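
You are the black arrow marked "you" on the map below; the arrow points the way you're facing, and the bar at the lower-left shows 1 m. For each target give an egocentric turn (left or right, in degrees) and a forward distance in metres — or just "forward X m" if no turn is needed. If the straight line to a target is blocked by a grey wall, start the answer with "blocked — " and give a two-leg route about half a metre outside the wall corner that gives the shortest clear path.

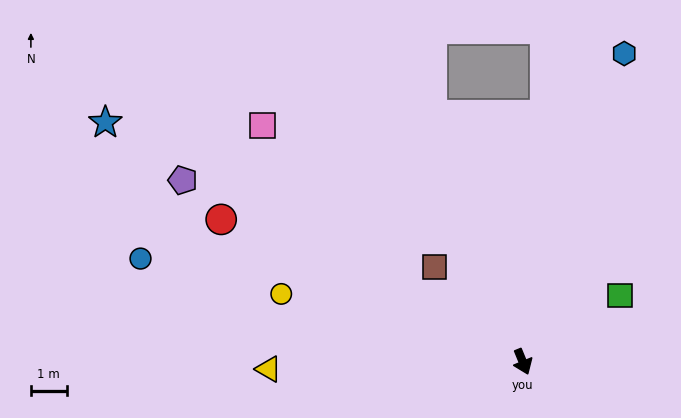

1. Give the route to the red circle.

turn right 138°, forward 9.3 m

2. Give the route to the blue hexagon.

turn left 139°, forward 9.1 m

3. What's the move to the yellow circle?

turn right 128°, forward 7.0 m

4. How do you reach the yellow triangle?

turn right 111°, forward 7.1 m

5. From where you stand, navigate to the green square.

turn left 102°, forward 3.3 m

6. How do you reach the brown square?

turn right 159°, forward 3.6 m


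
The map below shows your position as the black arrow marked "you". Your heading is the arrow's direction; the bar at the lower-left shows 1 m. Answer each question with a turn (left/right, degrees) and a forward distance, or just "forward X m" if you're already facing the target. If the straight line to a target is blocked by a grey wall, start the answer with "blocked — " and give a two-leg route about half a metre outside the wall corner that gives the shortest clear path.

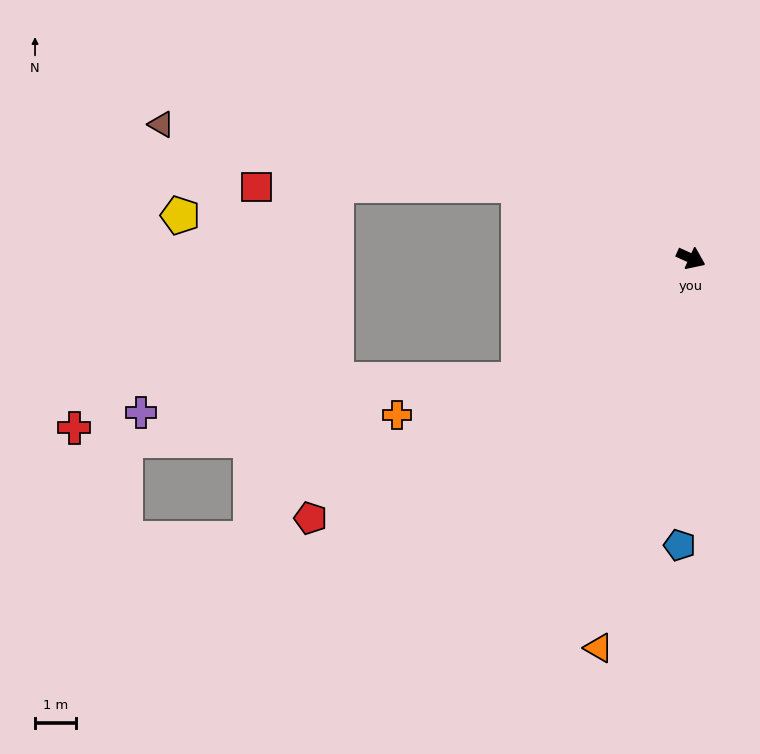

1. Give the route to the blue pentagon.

turn right 68°, forward 7.0 m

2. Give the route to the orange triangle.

turn right 79°, forward 9.7 m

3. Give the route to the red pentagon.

turn right 121°, forward 11.2 m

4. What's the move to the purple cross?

blocked — turn right 121°, forward 5.1 m, then turn right 30°, forward 9.2 m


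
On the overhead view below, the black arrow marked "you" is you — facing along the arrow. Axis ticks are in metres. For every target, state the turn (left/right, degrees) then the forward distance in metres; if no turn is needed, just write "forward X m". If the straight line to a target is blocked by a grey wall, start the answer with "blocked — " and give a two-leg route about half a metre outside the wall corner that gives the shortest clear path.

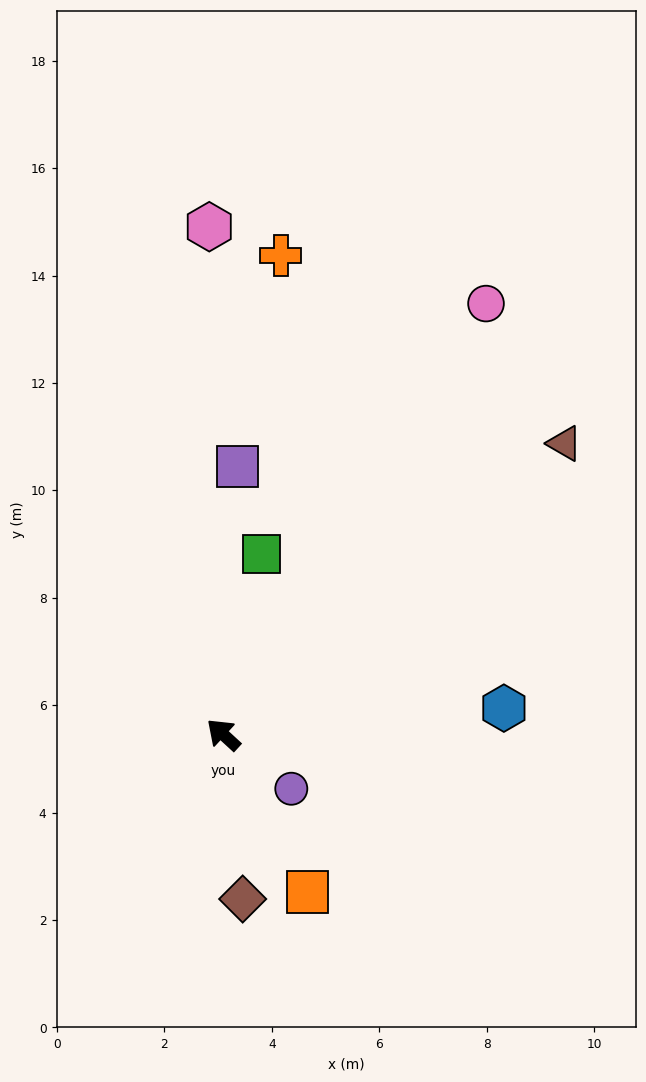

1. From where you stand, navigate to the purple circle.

turn right 176°, forward 1.6 m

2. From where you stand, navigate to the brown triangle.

turn right 97°, forward 8.4 m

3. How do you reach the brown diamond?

turn left 139°, forward 3.1 m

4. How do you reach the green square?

turn right 59°, forward 3.4 m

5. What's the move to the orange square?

turn left 161°, forward 3.3 m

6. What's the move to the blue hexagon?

turn right 132°, forward 5.2 m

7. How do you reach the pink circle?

turn right 79°, forward 9.4 m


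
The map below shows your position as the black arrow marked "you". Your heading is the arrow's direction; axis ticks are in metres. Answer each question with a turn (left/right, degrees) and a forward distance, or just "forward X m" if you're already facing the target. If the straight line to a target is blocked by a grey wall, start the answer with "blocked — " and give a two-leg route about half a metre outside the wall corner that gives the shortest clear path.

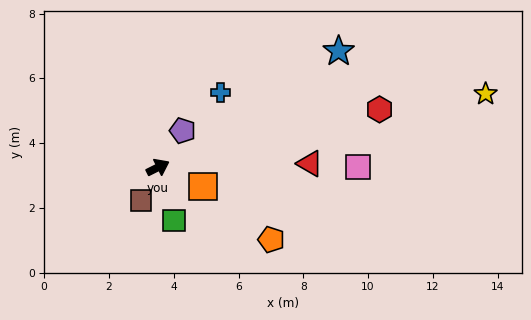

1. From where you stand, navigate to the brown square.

turn right 144°, forward 1.2 m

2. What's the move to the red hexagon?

turn right 12°, forward 7.1 m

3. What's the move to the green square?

turn right 100°, forward 1.7 m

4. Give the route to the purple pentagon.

turn left 30°, forward 1.4 m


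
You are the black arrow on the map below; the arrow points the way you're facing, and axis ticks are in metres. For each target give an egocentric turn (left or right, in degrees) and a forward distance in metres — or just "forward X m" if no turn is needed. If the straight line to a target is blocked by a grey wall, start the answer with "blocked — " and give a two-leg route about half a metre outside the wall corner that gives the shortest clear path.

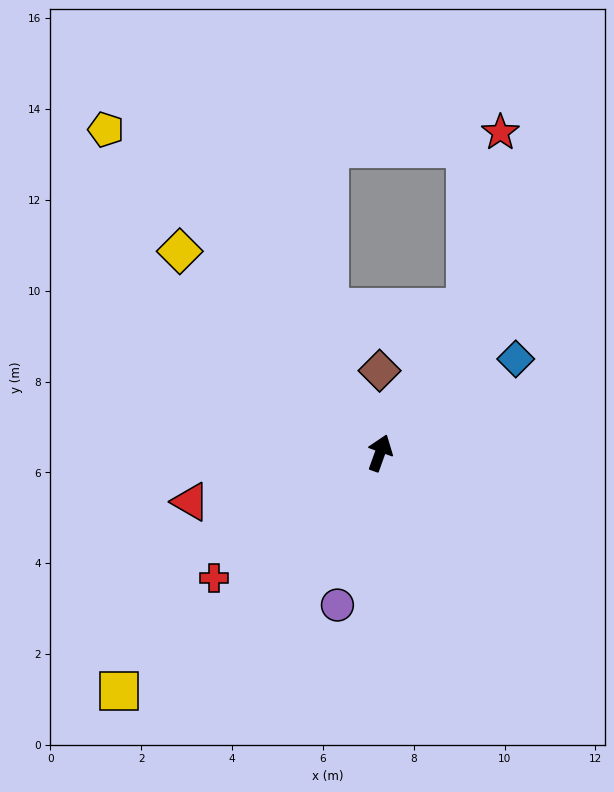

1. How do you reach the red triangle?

turn left 124°, forward 4.3 m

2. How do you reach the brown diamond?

turn left 20°, forward 1.8 m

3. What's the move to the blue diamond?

turn right 36°, forward 3.6 m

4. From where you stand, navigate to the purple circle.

turn right 176°, forward 3.5 m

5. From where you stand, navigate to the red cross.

turn left 147°, forward 4.6 m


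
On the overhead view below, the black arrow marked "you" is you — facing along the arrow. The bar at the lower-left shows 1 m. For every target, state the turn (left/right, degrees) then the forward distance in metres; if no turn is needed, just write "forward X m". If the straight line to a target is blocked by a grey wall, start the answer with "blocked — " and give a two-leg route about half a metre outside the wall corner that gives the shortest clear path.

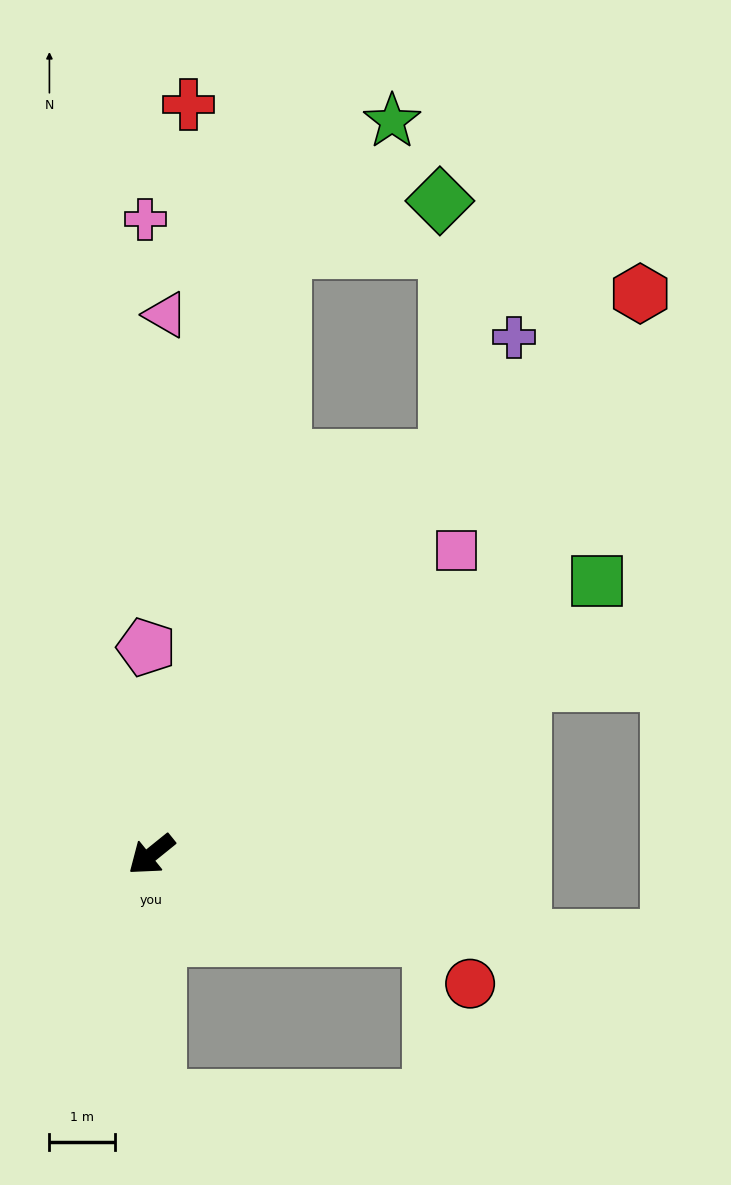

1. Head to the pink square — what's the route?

turn right 174°, forward 6.6 m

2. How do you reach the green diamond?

blocked — turn right 141°, forward 9.4 m, then turn right 61°, forward 2.5 m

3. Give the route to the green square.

turn left 173°, forward 8.0 m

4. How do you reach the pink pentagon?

turn right 128°, forward 3.2 m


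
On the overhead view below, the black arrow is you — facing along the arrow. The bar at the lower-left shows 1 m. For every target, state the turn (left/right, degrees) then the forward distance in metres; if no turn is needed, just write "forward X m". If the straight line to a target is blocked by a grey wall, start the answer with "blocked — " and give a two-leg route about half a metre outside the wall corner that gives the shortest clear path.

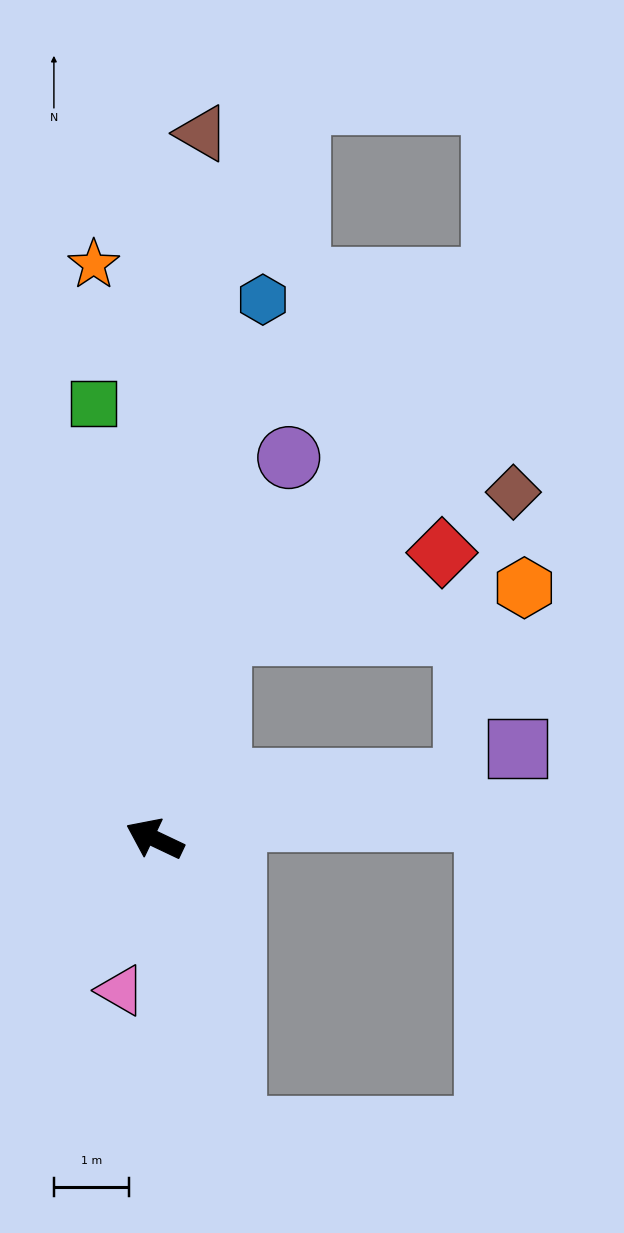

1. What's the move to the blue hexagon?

turn right 76°, forward 7.3 m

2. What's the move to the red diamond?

blocked — turn right 82°, forward 2.9 m, then turn right 53°, forward 3.2 m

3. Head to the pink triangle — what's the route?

turn left 103°, forward 2.1 m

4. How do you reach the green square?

turn right 57°, forward 5.9 m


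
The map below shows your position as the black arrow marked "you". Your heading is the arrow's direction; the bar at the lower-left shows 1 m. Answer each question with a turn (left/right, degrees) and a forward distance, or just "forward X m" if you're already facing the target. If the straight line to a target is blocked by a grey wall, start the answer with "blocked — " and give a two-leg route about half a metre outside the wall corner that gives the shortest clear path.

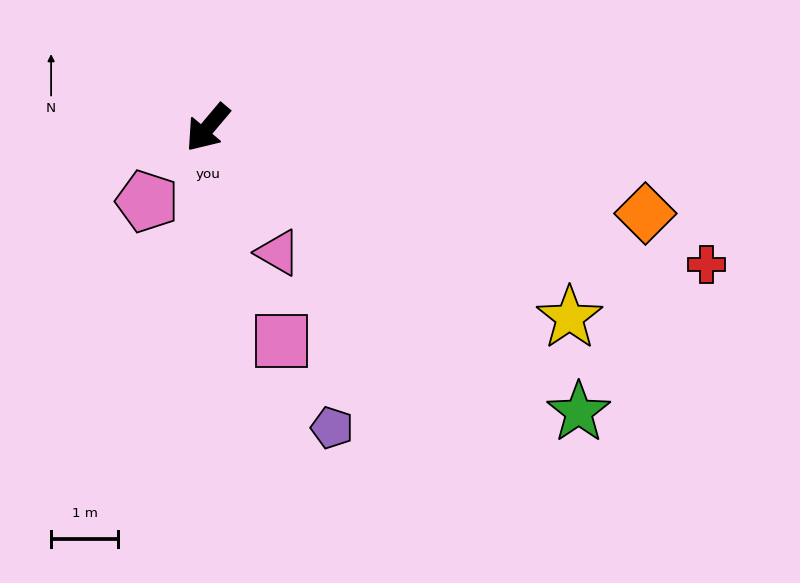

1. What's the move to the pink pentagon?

forward 1.4 m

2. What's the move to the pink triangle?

turn left 70°, forward 2.1 m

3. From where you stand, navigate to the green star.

turn left 93°, forward 7.0 m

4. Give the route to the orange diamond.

turn left 119°, forward 6.6 m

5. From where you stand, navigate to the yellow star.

turn left 102°, forward 6.1 m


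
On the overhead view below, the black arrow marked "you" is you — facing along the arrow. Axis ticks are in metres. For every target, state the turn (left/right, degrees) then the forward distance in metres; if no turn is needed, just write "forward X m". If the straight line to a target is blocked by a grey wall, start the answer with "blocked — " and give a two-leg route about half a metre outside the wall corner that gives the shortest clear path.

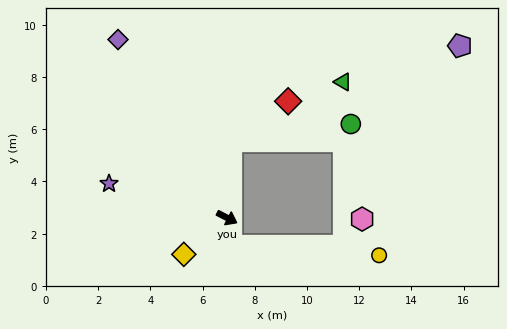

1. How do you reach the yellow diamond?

turn right 112°, forward 2.2 m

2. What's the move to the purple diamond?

turn left 149°, forward 8.0 m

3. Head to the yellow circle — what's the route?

blocked — turn right 53°, forward 1.1 m, then turn left 76°, forward 5.7 m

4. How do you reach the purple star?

turn right 169°, forward 4.7 m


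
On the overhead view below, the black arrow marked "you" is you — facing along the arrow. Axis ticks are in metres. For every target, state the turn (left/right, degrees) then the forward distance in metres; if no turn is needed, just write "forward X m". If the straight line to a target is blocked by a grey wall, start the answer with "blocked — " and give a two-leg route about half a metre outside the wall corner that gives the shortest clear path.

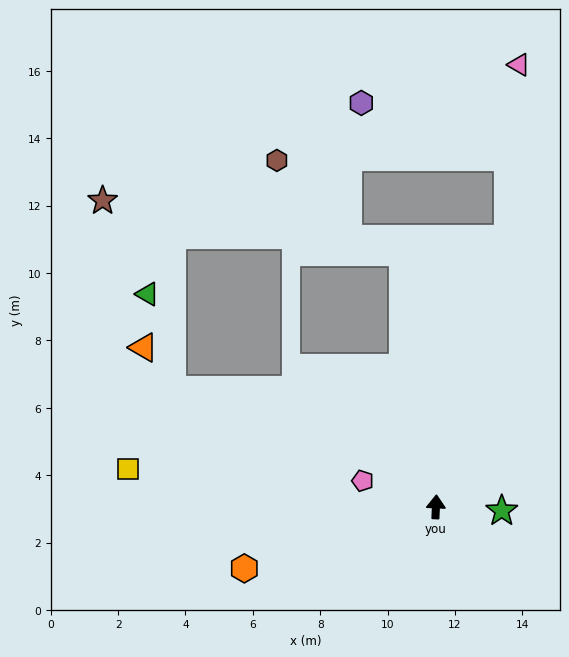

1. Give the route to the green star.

turn right 91°, forward 2.0 m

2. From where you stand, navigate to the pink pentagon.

turn left 73°, forward 2.3 m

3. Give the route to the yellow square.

turn left 86°, forward 9.2 m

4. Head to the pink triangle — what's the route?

blocked — turn right 13°, forward 8.2 m, then turn left 12°, forward 5.2 m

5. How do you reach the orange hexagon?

turn left 110°, forward 6.0 m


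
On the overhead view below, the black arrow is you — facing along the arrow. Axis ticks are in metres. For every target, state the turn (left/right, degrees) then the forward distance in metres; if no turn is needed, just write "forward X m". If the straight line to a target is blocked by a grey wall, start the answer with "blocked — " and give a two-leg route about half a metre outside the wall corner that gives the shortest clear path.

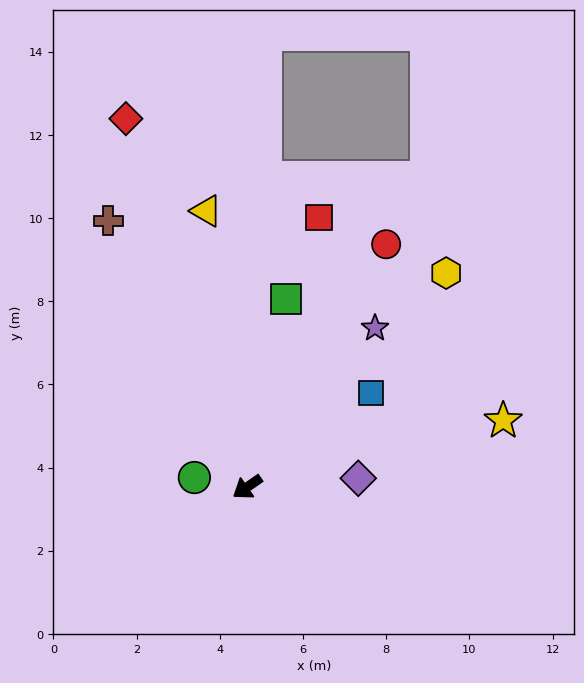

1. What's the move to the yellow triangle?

turn right 116°, forward 6.7 m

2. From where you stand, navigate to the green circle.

turn right 45°, forward 1.3 m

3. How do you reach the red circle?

turn right 154°, forward 6.7 m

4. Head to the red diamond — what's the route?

turn right 106°, forward 9.3 m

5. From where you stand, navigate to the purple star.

turn right 163°, forward 4.9 m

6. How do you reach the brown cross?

turn right 97°, forward 7.2 m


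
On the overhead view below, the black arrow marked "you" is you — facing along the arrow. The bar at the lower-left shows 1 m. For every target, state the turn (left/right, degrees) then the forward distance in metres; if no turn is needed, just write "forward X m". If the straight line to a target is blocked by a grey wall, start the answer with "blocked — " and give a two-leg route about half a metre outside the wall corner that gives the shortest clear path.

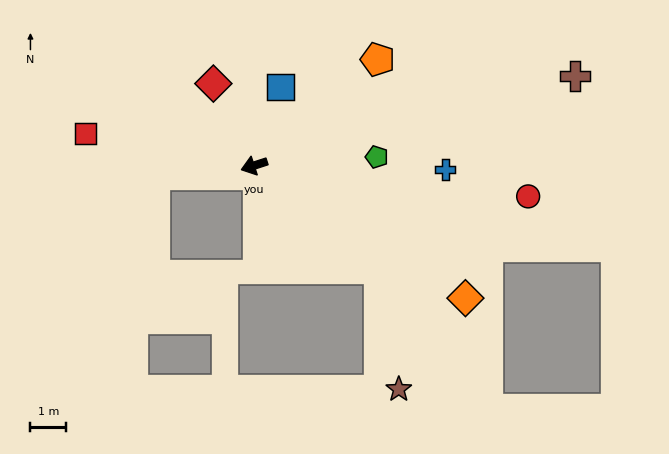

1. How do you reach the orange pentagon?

turn right 157°, forward 4.5 m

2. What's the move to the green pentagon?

turn left 166°, forward 3.4 m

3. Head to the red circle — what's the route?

turn left 156°, forward 7.7 m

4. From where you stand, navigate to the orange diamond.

turn left 130°, forward 7.0 m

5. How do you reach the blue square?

turn right 126°, forward 2.3 m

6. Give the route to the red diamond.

turn right 82°, forward 2.6 m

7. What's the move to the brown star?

blocked — turn left 123°, forward 4.5 m, then turn right 42°, forward 3.4 m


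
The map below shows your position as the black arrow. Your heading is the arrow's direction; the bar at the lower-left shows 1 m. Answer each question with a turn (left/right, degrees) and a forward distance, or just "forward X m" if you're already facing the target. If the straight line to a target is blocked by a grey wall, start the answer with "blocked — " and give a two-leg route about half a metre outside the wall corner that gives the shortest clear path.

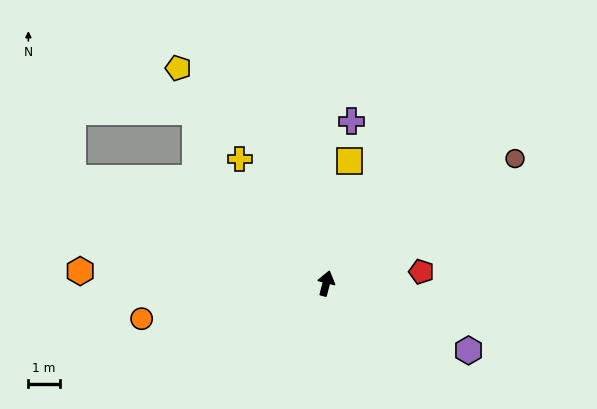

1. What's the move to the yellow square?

turn left 4°, forward 4.0 m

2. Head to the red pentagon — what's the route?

turn right 69°, forward 3.1 m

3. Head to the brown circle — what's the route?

turn right 42°, forward 7.3 m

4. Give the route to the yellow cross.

turn left 49°, forward 4.9 m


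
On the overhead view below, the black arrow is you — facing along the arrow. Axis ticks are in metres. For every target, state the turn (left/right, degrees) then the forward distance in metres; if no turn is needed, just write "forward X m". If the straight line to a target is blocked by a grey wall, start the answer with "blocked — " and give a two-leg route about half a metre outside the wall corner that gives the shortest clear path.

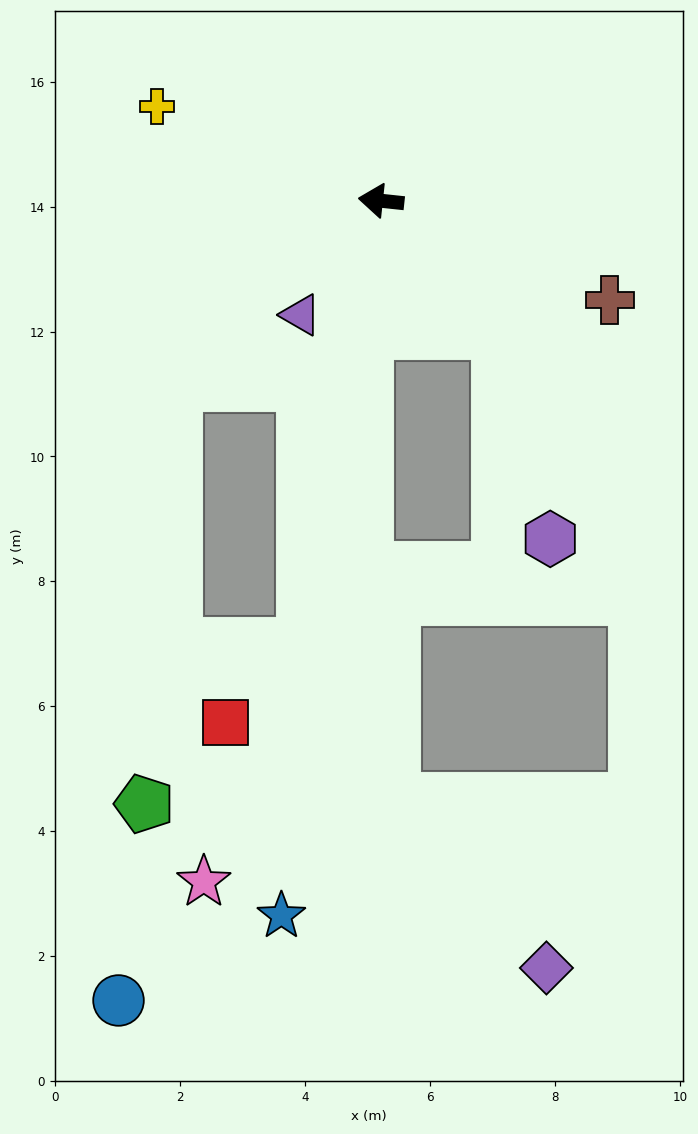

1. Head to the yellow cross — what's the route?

turn right 17°, forward 3.9 m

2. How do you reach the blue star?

turn left 88°, forward 11.6 m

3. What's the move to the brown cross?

turn left 163°, forward 4.0 m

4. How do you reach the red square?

blocked — turn left 86°, forward 7.2 m, then turn right 34°, forward 1.8 m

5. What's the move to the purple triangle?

turn left 61°, forward 2.2 m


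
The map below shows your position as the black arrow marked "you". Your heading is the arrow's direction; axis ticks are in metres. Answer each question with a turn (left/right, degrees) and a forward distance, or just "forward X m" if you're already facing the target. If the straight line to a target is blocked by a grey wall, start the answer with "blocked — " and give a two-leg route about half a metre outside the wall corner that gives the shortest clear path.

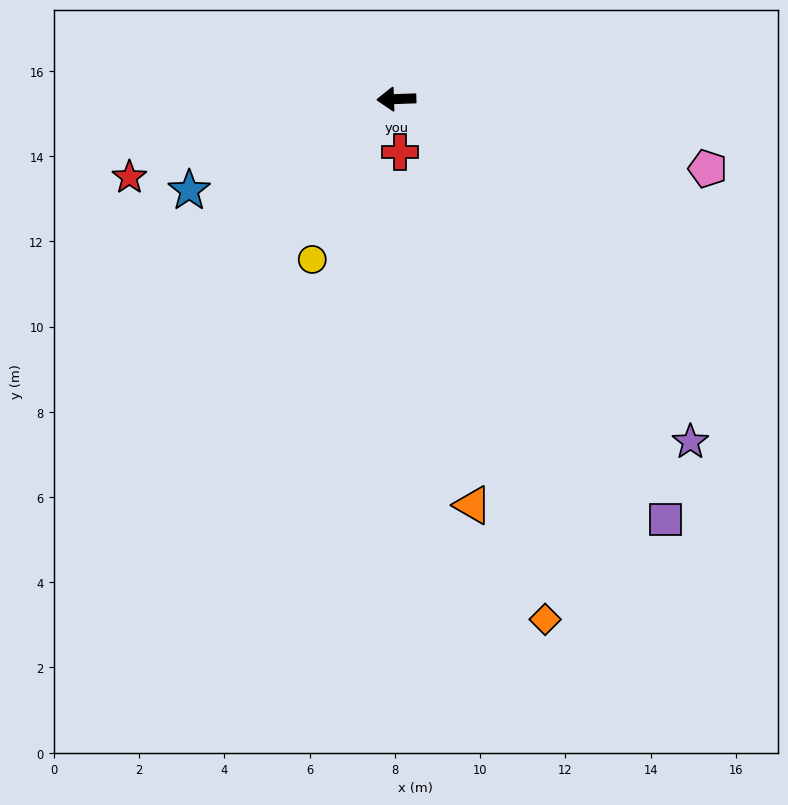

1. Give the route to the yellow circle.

turn left 60°, forward 4.2 m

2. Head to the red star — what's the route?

turn left 14°, forward 6.5 m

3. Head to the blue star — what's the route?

turn left 22°, forward 5.3 m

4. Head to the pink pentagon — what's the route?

turn left 165°, forward 7.5 m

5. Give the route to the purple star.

turn left 129°, forward 10.6 m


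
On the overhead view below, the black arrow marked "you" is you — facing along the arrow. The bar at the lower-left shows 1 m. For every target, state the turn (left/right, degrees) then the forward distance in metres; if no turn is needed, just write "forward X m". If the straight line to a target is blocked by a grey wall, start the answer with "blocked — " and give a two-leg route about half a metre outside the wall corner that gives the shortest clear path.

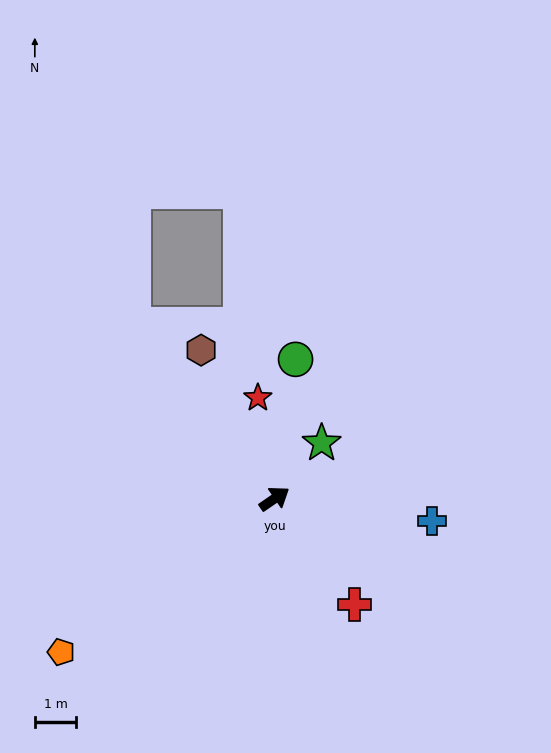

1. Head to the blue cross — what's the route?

turn right 43°, forward 3.8 m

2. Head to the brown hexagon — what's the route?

turn left 82°, forward 4.0 m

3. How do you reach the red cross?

turn right 87°, forward 3.2 m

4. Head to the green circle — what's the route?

turn left 47°, forward 3.4 m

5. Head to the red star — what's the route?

turn left 65°, forward 2.5 m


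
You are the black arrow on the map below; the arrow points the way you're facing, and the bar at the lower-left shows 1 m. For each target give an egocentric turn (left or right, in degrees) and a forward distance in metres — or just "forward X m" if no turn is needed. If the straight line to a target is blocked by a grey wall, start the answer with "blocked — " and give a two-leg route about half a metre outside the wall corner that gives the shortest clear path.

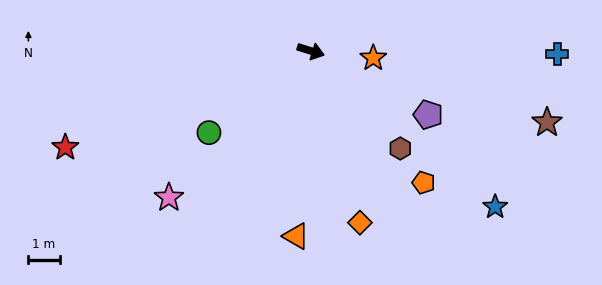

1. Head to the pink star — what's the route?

turn right 117°, forward 6.5 m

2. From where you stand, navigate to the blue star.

turn right 23°, forward 7.7 m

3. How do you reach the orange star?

turn left 11°, forward 2.0 m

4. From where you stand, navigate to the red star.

turn right 141°, forward 8.4 m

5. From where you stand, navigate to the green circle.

turn right 124°, forward 4.2 m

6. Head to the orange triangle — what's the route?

turn right 77°, forward 5.9 m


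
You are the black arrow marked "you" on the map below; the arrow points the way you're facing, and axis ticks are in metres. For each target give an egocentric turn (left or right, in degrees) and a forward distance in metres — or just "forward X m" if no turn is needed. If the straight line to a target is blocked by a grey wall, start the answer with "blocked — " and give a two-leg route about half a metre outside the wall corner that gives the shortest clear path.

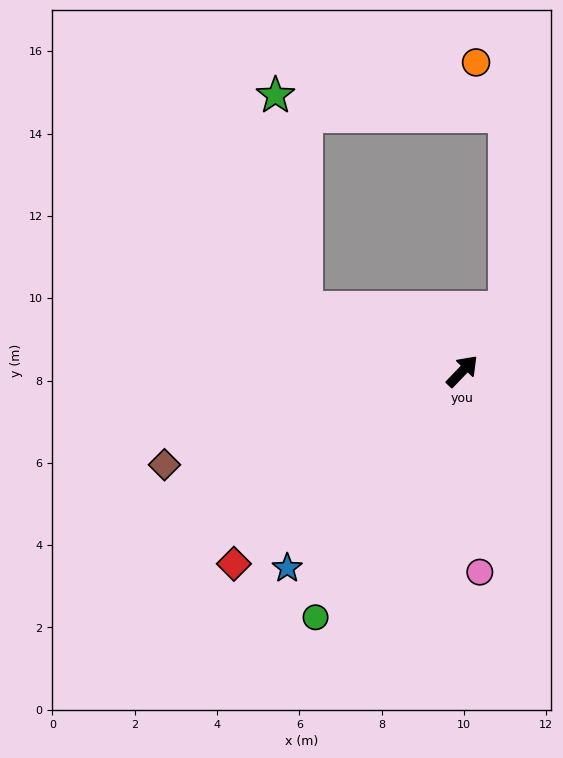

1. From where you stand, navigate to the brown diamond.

turn left 151°, forward 7.6 m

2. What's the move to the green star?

blocked — turn left 112°, forward 4.1 m, then turn right 60°, forward 5.2 m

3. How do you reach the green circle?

turn right 167°, forward 7.0 m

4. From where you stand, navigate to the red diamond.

turn left 174°, forward 7.3 m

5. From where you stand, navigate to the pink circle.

turn right 131°, forward 4.9 m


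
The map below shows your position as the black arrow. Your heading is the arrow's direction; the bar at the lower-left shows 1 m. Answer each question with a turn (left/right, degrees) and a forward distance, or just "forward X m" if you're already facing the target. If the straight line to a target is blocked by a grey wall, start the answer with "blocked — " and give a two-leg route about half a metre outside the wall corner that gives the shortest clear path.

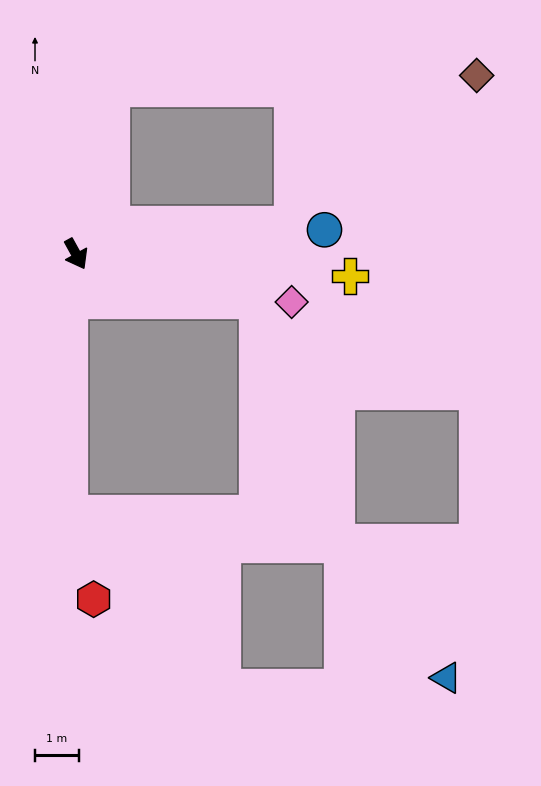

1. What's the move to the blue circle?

turn left 67°, forward 5.7 m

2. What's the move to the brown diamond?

blocked — turn left 69°, forward 5.0 m, then turn left 31°, forward 5.4 m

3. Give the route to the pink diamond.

turn left 49°, forward 5.1 m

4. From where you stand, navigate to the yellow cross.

turn left 56°, forward 6.3 m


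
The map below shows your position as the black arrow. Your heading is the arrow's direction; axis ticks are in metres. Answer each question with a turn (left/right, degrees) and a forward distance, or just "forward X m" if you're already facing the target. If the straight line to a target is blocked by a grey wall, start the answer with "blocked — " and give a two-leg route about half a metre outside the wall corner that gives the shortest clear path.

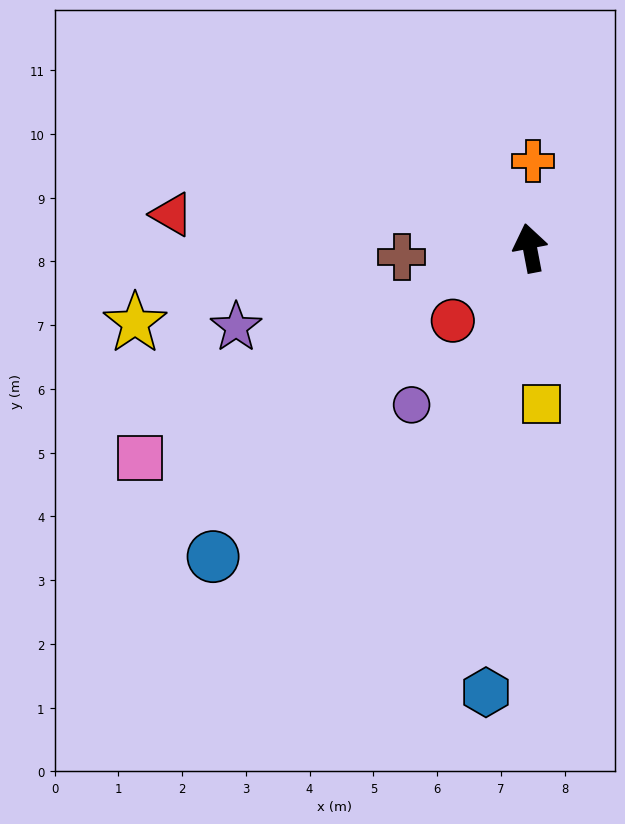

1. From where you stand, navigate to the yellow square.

turn left 173°, forward 2.5 m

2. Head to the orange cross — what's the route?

turn right 13°, forward 1.4 m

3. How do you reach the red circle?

turn left 122°, forward 1.7 m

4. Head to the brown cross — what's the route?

turn left 83°, forward 2.0 m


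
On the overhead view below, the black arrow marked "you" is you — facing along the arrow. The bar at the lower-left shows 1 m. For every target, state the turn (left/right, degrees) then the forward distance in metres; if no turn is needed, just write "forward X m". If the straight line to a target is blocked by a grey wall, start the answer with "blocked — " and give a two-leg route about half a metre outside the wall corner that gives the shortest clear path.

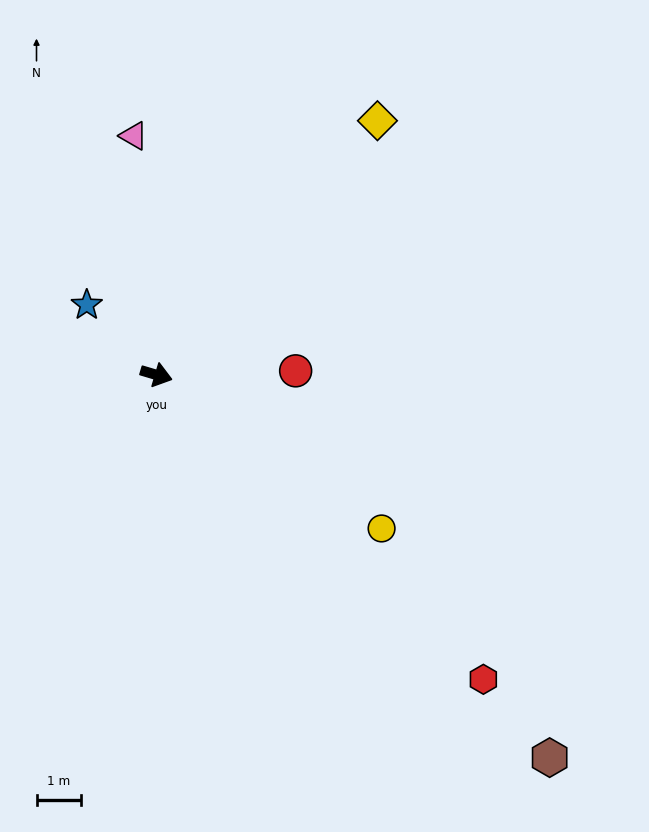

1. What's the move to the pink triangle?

turn left 112°, forward 5.4 m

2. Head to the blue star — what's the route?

turn left 151°, forward 2.2 m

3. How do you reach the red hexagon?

turn right 26°, forward 10.0 m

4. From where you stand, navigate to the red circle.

turn left 18°, forward 3.1 m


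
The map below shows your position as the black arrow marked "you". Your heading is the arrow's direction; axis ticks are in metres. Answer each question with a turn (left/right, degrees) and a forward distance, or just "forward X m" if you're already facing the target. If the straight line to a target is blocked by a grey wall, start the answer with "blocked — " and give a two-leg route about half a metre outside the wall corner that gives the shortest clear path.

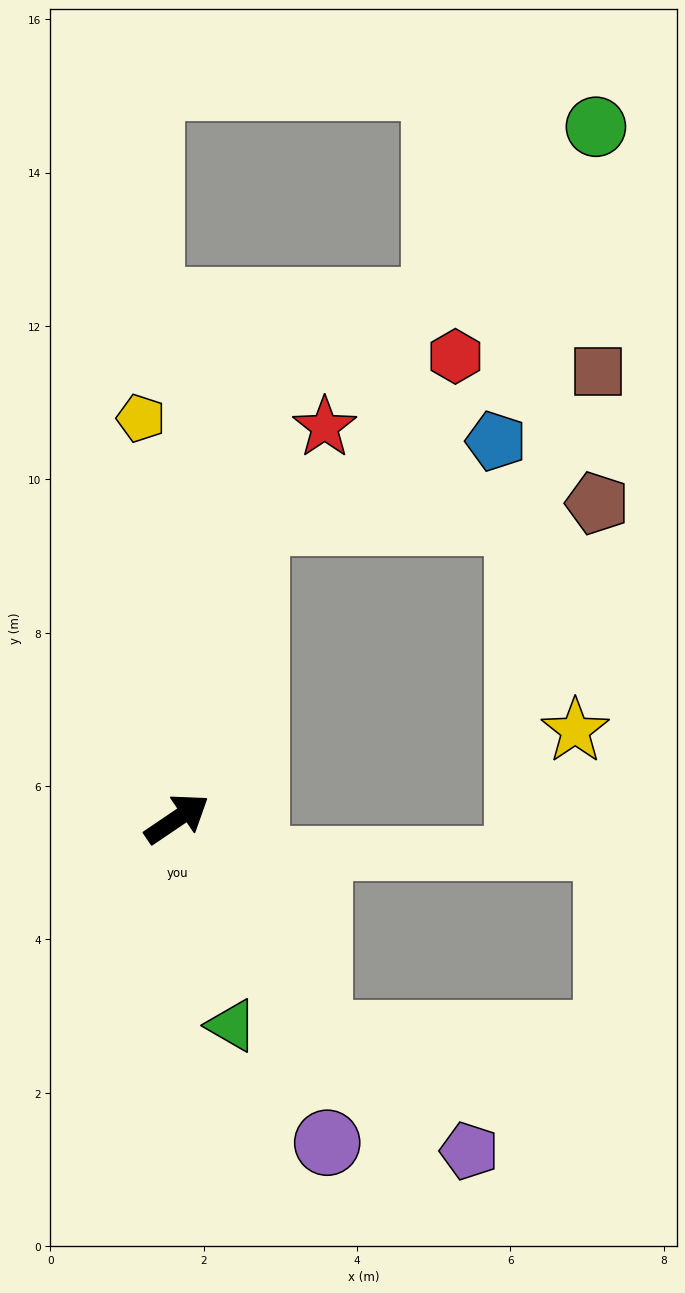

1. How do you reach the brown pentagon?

blocked — turn left 41°, forward 4.0 m, then turn right 72°, forward 4.4 m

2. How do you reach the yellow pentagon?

turn left 61°, forward 5.2 m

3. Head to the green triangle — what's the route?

turn right 109°, forward 2.8 m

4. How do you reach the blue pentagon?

blocked — turn left 41°, forward 4.0 m, then turn right 56°, forward 3.3 m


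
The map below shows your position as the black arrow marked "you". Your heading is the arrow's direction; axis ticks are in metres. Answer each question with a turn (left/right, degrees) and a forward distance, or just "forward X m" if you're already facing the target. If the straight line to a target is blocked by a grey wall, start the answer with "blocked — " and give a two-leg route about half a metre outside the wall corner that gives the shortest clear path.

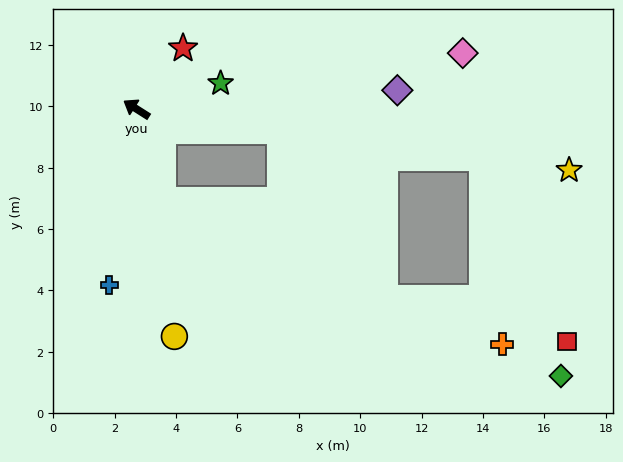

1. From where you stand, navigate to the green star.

turn right 131°, forward 2.9 m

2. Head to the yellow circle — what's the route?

turn left 132°, forward 7.5 m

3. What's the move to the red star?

turn right 95°, forward 2.5 m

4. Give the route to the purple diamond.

turn right 144°, forward 8.5 m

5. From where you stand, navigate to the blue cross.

turn left 114°, forward 5.8 m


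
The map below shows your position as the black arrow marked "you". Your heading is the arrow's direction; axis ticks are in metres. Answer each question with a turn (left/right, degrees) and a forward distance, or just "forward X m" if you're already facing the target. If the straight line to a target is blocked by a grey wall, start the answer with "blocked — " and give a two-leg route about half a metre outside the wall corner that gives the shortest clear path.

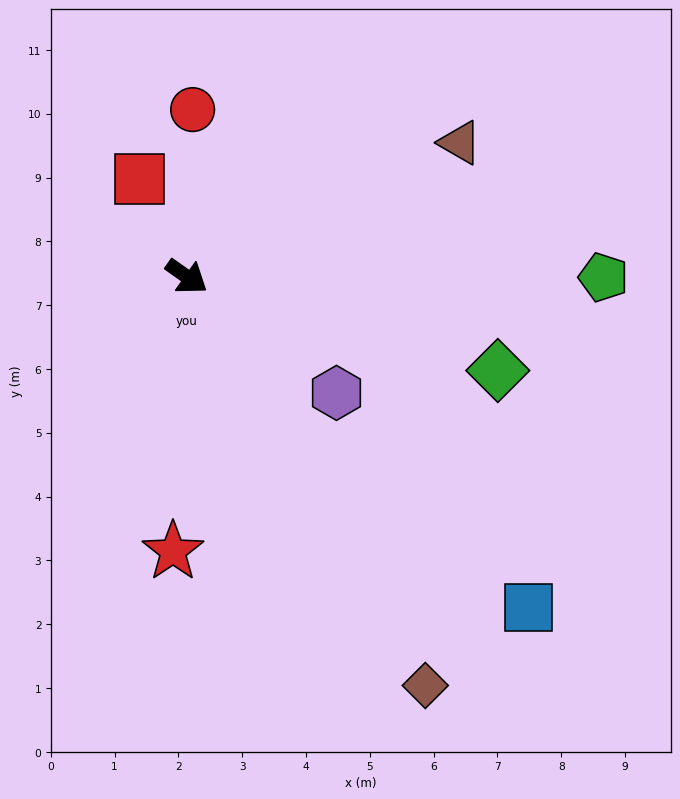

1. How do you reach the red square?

turn left 151°, forward 1.7 m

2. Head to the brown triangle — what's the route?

turn left 61°, forward 4.8 m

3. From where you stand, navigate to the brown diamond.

turn right 24°, forward 7.4 m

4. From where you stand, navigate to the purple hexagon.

turn right 3°, forward 3.0 m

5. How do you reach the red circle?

turn left 123°, forward 2.6 m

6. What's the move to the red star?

turn right 58°, forward 4.3 m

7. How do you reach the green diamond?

turn left 18°, forward 5.1 m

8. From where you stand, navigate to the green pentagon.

turn left 35°, forward 6.5 m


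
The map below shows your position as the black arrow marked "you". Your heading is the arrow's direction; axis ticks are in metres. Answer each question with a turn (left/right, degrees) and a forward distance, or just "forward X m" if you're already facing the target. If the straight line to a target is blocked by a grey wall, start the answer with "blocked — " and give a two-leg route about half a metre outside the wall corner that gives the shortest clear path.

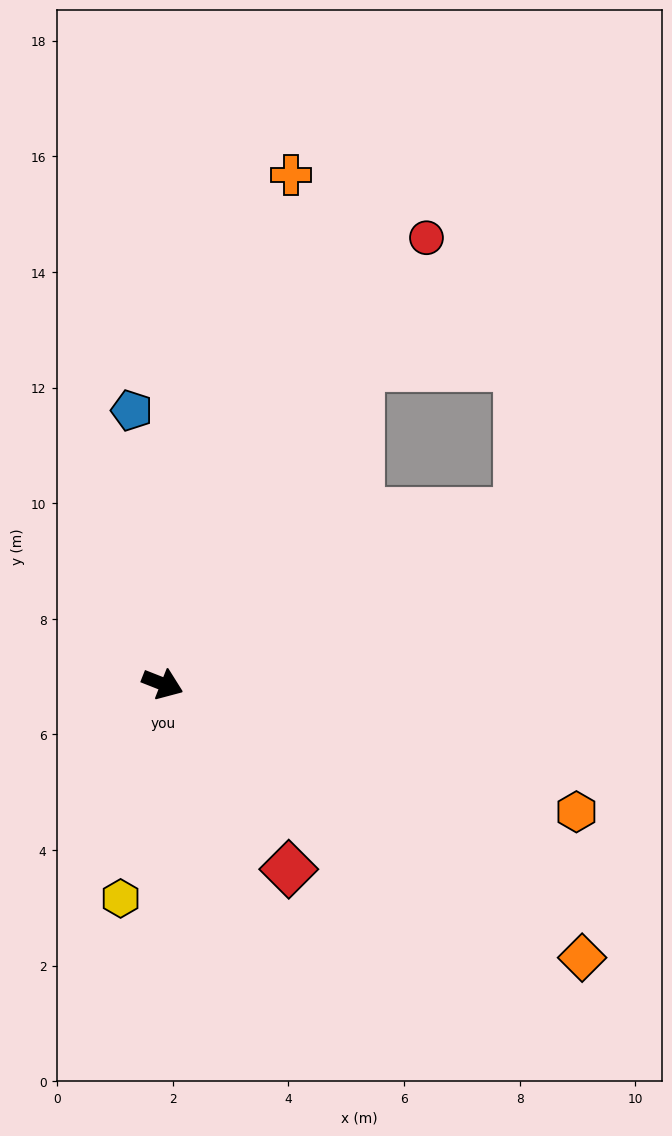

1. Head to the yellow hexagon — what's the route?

turn right 80°, forward 3.8 m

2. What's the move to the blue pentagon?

turn left 118°, forward 4.8 m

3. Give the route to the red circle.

turn left 81°, forward 9.0 m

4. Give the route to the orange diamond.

turn right 12°, forward 8.7 m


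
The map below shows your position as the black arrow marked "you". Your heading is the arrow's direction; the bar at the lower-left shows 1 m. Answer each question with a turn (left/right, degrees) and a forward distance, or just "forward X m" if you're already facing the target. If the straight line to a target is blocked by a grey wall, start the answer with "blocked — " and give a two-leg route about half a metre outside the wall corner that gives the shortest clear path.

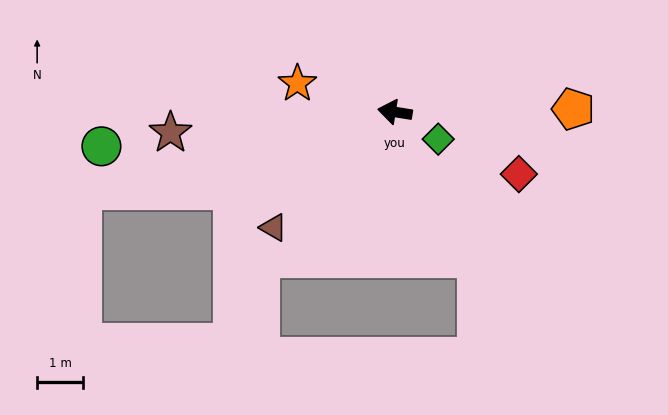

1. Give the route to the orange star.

turn right 7°, forward 2.2 m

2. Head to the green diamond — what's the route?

turn left 157°, forward 1.1 m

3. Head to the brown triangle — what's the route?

turn left 53°, forward 3.6 m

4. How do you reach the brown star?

turn left 14°, forward 4.9 m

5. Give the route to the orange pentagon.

turn right 170°, forward 3.9 m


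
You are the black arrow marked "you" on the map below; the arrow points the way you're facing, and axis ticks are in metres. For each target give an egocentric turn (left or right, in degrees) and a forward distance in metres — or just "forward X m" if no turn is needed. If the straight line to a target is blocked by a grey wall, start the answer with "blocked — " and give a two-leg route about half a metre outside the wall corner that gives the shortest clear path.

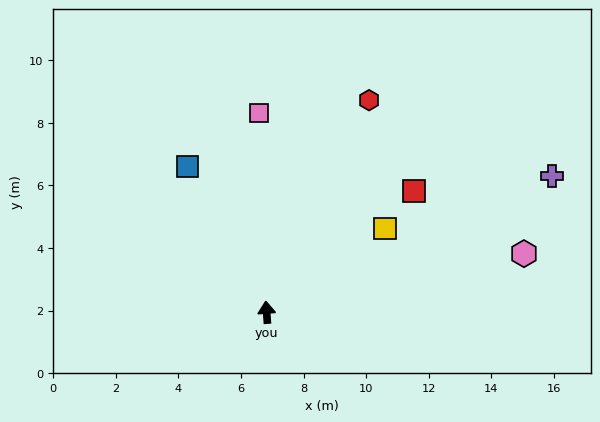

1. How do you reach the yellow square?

turn right 59°, forward 4.6 m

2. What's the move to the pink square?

turn right 2°, forward 6.4 m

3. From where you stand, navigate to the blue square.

turn left 24°, forward 5.3 m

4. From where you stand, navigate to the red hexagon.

turn right 30°, forward 7.5 m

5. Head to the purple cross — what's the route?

turn right 69°, forward 10.1 m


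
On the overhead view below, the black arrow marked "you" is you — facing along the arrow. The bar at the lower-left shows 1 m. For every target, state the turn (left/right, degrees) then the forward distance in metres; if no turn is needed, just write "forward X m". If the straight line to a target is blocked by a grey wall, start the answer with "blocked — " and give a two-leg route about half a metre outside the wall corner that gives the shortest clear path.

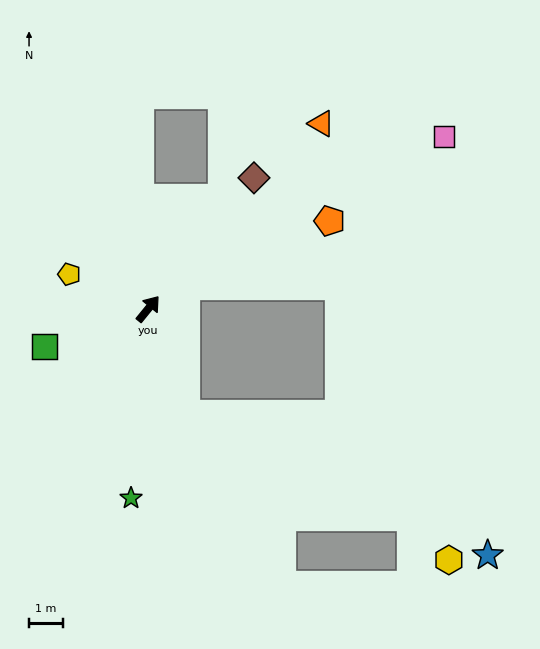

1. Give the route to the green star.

turn right 146°, forward 5.7 m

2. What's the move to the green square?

turn left 149°, forward 3.3 m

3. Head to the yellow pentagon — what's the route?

turn left 106°, forward 2.6 m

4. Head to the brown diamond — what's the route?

forward 5.0 m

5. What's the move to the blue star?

blocked — turn right 121°, forward 3.3 m, then turn left 45°, forward 9.9 m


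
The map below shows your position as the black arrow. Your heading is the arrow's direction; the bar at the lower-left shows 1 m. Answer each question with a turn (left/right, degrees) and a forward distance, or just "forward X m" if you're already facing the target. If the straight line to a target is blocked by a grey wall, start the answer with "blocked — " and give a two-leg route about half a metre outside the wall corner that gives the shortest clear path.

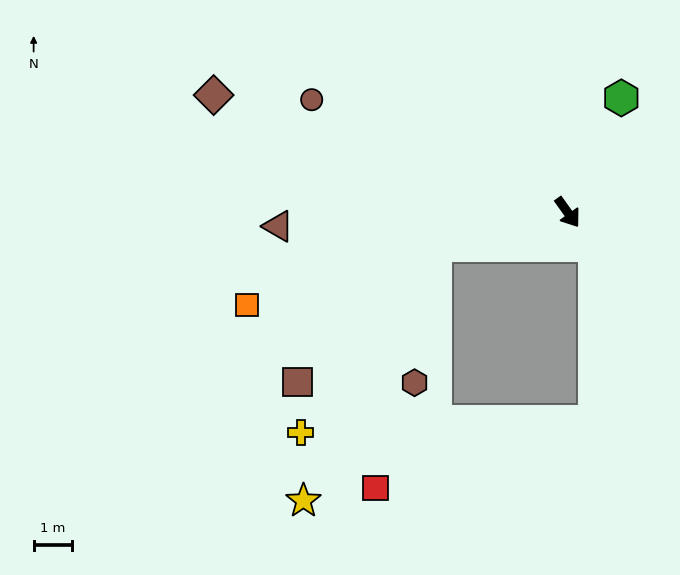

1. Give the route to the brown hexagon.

blocked — turn right 111°, forward 3.5 m, then turn left 67°, forward 3.6 m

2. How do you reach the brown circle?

turn right 149°, forward 7.3 m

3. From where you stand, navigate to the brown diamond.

turn right 144°, forward 9.7 m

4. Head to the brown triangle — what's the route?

turn right 123°, forward 7.5 m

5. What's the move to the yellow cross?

blocked — turn right 111°, forward 3.5 m, then turn left 40°, forward 6.0 m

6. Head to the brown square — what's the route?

blocked — turn right 111°, forward 3.5 m, then turn left 30°, forward 5.0 m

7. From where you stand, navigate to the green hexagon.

turn left 119°, forward 3.3 m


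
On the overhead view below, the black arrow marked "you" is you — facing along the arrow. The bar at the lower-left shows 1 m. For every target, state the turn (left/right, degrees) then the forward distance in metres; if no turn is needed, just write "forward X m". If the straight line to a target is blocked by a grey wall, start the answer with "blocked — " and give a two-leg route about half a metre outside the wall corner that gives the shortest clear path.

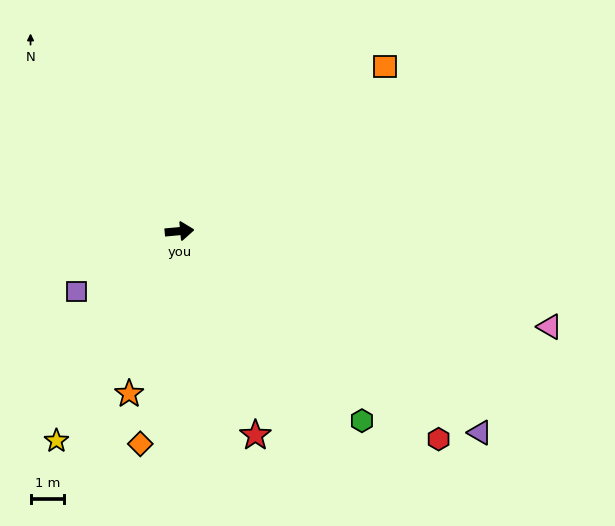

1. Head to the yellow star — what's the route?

turn right 126°, forward 7.3 m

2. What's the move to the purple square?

turn right 155°, forward 3.6 m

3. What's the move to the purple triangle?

turn right 39°, forward 10.8 m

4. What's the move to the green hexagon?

turn right 51°, forward 7.9 m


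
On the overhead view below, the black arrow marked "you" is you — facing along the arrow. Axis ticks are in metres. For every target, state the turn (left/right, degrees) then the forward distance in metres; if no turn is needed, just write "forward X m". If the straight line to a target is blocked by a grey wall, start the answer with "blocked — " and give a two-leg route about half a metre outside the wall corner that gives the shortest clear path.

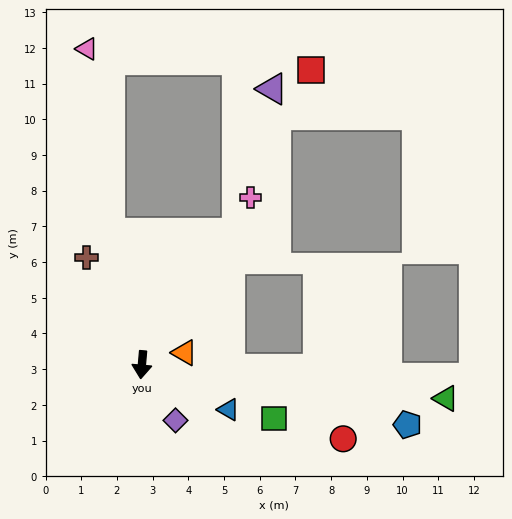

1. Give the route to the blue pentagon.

turn left 82°, forward 7.6 m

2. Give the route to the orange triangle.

turn left 111°, forward 1.2 m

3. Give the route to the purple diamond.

turn left 36°, forward 1.8 m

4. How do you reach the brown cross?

turn right 148°, forward 3.4 m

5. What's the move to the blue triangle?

turn left 68°, forward 2.7 m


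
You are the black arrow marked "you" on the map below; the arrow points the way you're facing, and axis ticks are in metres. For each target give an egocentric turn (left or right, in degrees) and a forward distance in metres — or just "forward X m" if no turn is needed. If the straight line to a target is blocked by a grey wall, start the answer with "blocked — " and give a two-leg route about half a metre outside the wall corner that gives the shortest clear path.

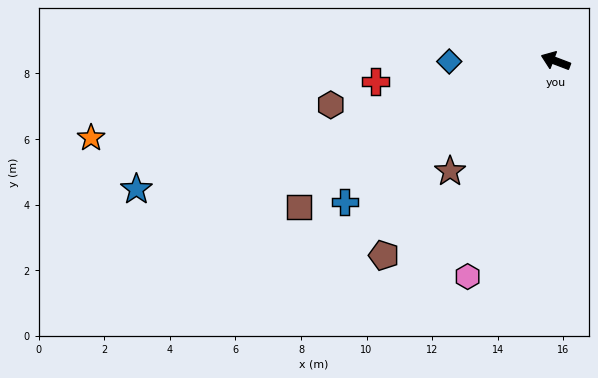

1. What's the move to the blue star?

turn left 38°, forward 13.4 m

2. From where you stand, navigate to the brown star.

turn left 67°, forward 4.7 m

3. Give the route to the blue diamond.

turn left 21°, forward 3.2 m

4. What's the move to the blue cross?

turn left 55°, forward 7.7 m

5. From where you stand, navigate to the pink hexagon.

turn left 89°, forward 7.1 m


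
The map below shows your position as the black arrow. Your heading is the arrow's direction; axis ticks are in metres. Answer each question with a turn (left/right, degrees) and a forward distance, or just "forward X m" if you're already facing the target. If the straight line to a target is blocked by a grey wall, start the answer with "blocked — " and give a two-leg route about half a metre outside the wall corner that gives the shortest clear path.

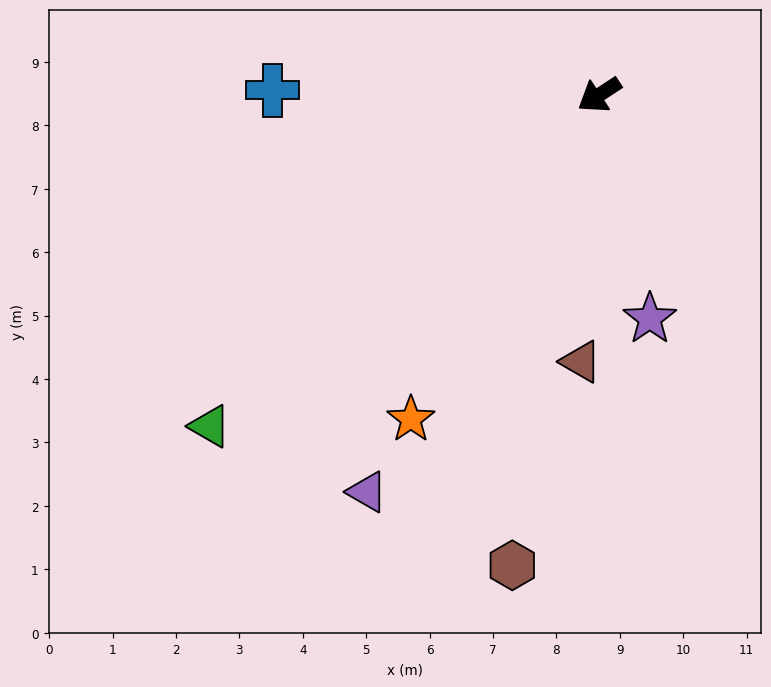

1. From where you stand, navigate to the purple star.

turn left 69°, forward 3.6 m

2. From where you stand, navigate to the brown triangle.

turn left 53°, forward 4.2 m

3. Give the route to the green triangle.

turn left 7°, forward 8.1 m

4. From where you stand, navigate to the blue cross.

turn right 34°, forward 5.2 m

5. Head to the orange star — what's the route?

turn left 27°, forward 5.9 m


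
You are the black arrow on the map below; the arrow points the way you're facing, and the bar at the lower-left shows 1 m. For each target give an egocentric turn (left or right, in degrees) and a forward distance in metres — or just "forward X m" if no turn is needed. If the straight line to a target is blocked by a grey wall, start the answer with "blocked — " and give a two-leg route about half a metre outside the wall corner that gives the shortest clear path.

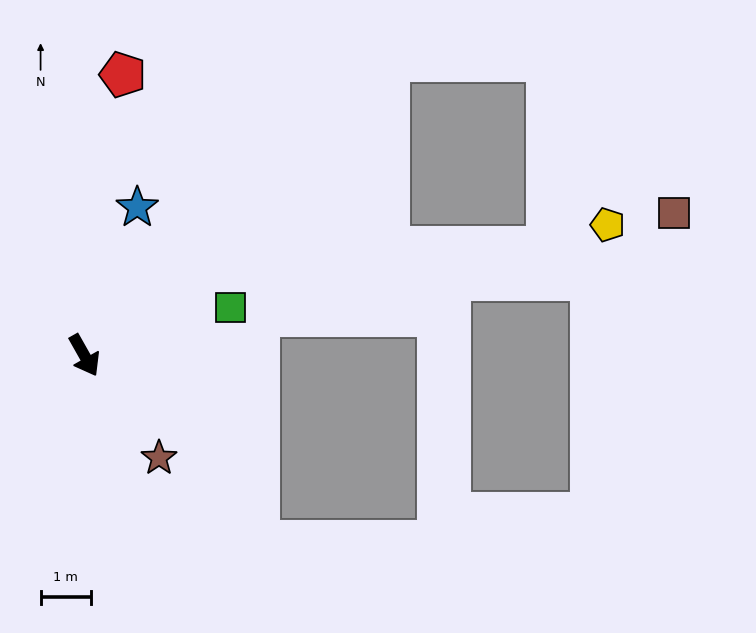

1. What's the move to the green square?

turn left 79°, forward 3.0 m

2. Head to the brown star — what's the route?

turn left 7°, forward 2.5 m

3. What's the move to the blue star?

turn left 131°, forward 3.1 m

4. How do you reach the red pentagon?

turn left 143°, forward 5.6 m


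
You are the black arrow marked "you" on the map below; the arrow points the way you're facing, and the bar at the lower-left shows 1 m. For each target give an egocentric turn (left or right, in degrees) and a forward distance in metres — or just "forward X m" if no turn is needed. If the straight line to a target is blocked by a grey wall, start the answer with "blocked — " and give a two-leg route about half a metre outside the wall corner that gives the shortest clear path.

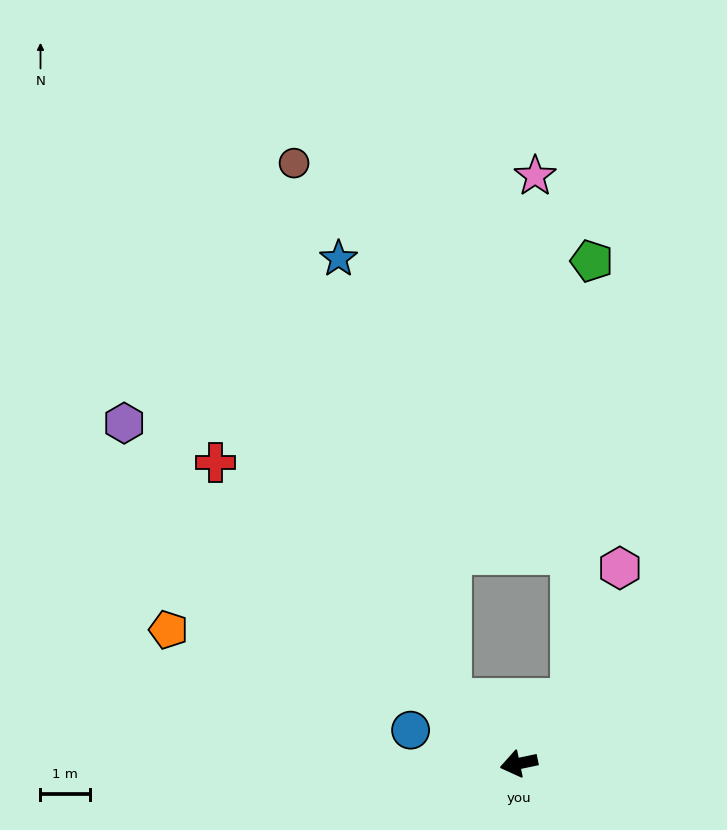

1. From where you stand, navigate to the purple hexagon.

turn right 53°, forward 10.5 m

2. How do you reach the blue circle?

turn right 29°, forward 2.3 m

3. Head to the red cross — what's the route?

turn right 57°, forward 8.6 m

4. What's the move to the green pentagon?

blocked — turn right 141°, forward 1.7 m, then turn left 37°, forward 8.8 m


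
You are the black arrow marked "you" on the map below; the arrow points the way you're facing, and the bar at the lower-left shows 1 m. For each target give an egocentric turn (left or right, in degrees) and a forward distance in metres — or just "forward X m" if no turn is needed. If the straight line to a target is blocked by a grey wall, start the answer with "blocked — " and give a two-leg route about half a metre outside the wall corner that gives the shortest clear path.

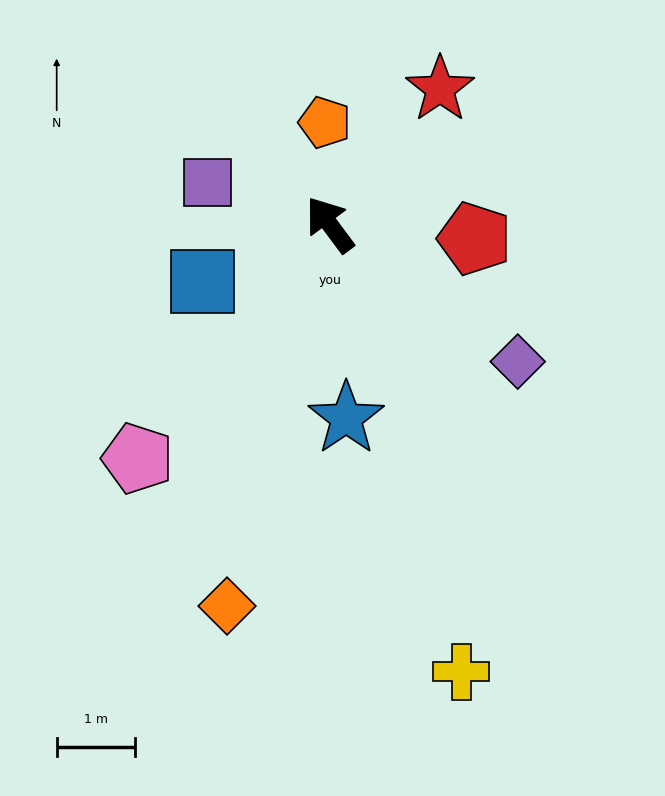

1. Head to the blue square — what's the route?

turn left 77°, forward 1.8 m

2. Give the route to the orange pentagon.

turn right 34°, forward 1.3 m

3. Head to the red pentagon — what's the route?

turn right 132°, forward 1.9 m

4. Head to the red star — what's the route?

turn right 76°, forward 2.2 m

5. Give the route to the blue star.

turn left 148°, forward 2.5 m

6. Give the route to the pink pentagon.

turn left 104°, forward 3.9 m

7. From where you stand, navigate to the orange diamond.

turn left 128°, forward 5.1 m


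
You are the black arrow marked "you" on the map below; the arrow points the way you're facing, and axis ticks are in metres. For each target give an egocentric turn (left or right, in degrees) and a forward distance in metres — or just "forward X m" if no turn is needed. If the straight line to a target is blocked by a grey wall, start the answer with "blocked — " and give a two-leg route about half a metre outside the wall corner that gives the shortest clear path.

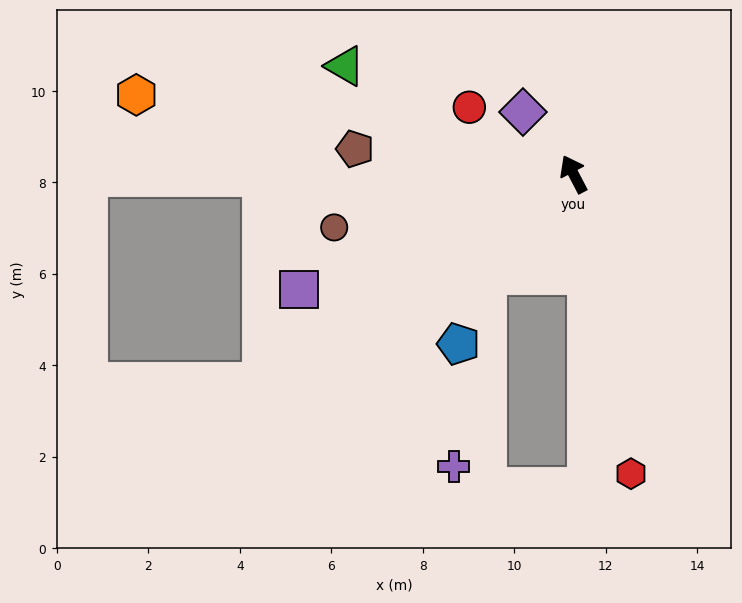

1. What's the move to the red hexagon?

turn left 163°, forward 6.7 m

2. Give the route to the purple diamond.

turn left 12°, forward 1.8 m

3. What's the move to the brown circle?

turn left 75°, forward 5.4 m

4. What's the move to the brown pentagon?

turn left 56°, forward 4.8 m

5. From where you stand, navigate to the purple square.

turn left 85°, forward 6.5 m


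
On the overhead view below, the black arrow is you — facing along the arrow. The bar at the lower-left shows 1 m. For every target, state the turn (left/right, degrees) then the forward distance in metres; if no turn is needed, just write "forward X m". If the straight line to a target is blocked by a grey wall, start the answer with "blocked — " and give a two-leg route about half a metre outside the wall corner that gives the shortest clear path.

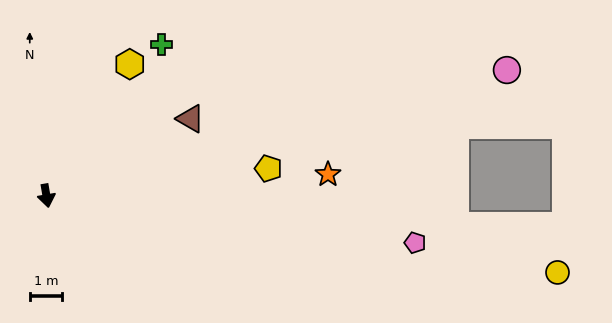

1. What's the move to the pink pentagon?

turn left 73°, forward 11.4 m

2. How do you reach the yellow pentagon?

turn left 87°, forward 6.9 m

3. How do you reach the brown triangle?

turn left 108°, forward 5.0 m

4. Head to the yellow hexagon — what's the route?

turn left 138°, forward 4.8 m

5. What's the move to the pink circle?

turn left 96°, forward 14.6 m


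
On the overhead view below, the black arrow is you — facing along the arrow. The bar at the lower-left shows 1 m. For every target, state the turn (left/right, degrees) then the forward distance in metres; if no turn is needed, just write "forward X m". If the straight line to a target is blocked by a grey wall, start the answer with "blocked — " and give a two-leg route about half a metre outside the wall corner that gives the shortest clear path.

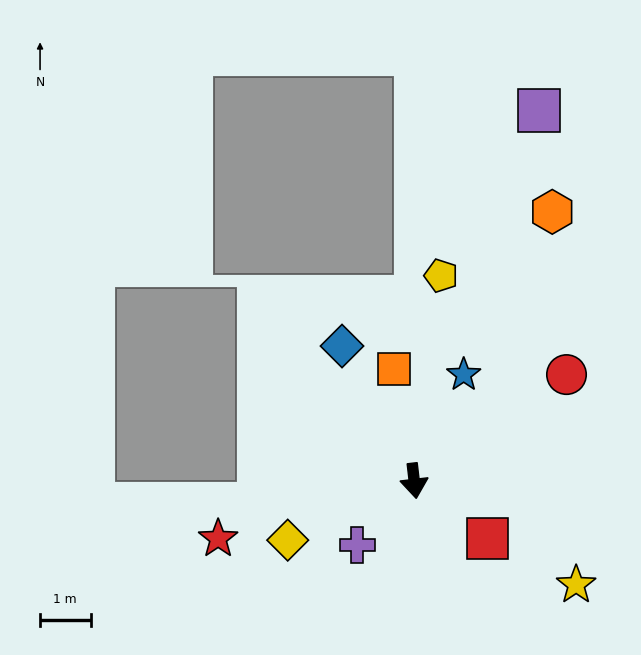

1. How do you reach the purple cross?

turn right 48°, forward 1.7 m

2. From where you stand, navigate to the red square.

turn left 45°, forward 1.9 m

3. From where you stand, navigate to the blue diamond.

turn right 158°, forward 3.0 m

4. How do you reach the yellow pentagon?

turn left 166°, forward 4.1 m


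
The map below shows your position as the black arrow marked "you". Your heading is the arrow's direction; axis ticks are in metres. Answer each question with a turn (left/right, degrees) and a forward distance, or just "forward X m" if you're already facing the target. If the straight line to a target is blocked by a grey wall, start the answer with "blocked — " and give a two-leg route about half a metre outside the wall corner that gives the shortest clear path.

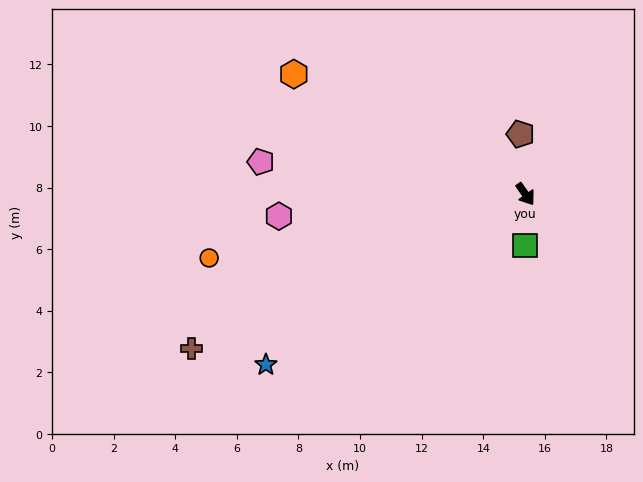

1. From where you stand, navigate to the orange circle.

turn right 114°, forward 10.5 m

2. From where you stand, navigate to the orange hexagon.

turn right 153°, forward 8.5 m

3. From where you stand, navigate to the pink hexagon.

turn right 120°, forward 8.0 m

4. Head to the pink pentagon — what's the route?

turn right 132°, forward 8.7 m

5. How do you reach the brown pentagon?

turn left 149°, forward 2.0 m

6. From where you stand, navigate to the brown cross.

turn right 100°, forward 11.9 m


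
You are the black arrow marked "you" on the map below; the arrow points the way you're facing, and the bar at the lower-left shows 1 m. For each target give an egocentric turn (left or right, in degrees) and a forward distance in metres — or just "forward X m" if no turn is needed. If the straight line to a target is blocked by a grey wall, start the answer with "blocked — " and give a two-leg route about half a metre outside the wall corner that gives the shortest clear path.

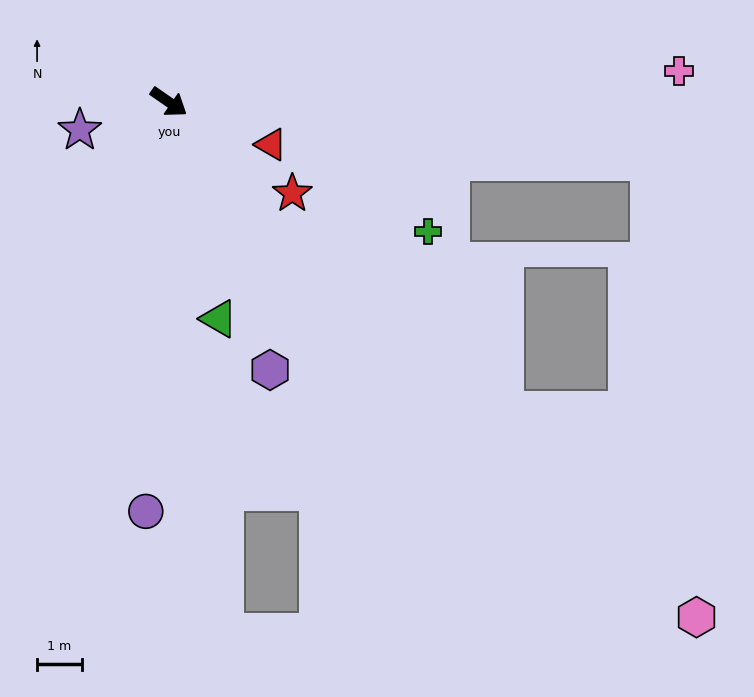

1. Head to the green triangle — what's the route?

turn right 42°, forward 4.9 m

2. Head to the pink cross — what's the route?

turn left 38°, forward 11.3 m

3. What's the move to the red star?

forward 3.4 m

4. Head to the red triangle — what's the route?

turn left 12°, forward 2.5 m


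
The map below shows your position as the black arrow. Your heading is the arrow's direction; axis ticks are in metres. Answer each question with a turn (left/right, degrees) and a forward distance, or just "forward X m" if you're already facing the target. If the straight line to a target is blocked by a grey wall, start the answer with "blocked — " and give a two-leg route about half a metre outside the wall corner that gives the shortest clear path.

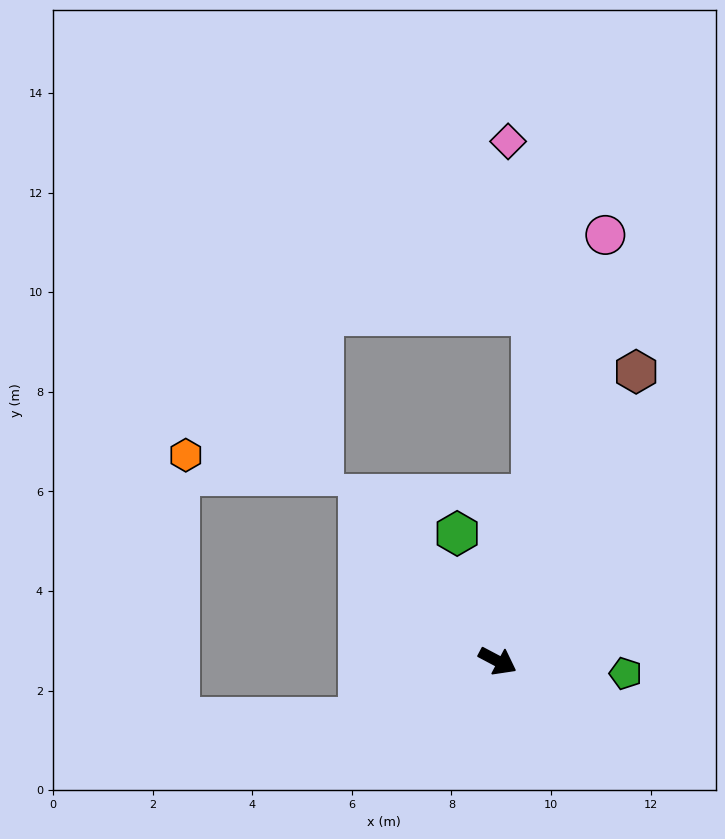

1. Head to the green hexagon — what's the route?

turn left 135°, forward 2.7 m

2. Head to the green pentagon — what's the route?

turn left 22°, forward 2.6 m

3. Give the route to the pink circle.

turn left 104°, forward 8.8 m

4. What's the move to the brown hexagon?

turn left 92°, forward 6.4 m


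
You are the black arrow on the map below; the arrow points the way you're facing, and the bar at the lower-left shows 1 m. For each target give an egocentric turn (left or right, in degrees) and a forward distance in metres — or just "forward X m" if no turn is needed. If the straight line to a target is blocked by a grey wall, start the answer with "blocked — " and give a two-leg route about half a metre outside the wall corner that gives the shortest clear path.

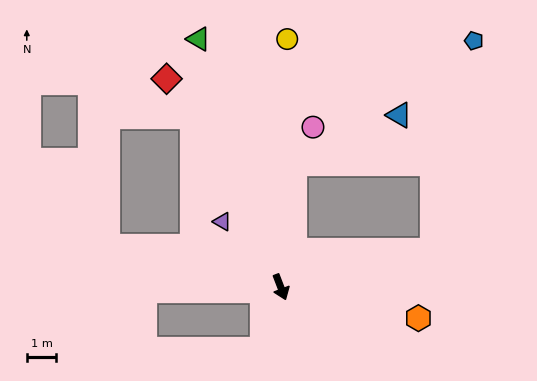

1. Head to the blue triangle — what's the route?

blocked — turn left 152°, forward 4.2 m, then turn right 58°, forward 3.9 m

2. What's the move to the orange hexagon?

turn left 56°, forward 4.8 m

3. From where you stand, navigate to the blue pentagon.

blocked — turn left 83°, forward 5.3 m, then turn left 65°, forward 7.2 m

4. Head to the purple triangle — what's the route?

turn right 159°, forward 3.0 m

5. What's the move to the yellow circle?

turn left 157°, forward 8.4 m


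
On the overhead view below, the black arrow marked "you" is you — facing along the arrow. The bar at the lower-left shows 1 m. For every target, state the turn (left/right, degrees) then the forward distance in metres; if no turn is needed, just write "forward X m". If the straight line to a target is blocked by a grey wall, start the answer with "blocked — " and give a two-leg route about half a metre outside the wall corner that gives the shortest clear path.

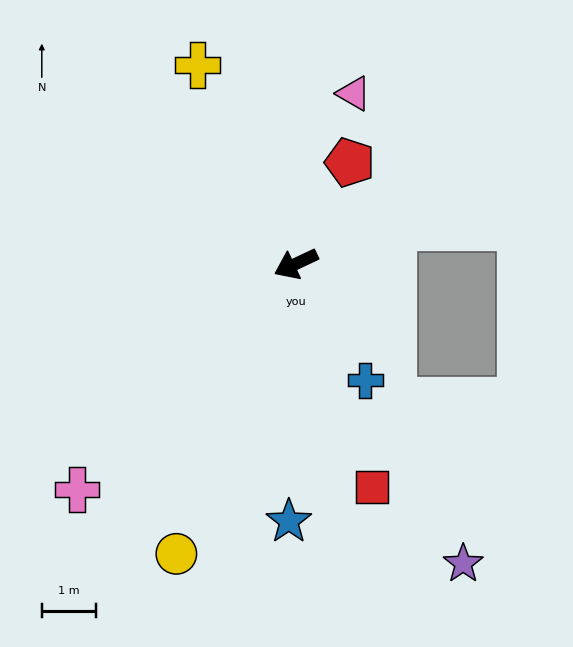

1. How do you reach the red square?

turn left 84°, forward 4.3 m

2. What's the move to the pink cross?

turn left 21°, forward 5.8 m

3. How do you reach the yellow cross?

turn right 89°, forward 4.1 m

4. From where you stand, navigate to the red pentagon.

turn right 143°, forward 2.1 m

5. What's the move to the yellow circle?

turn left 42°, forward 5.7 m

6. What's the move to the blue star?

turn left 63°, forward 4.7 m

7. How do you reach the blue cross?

turn left 96°, forward 2.5 m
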